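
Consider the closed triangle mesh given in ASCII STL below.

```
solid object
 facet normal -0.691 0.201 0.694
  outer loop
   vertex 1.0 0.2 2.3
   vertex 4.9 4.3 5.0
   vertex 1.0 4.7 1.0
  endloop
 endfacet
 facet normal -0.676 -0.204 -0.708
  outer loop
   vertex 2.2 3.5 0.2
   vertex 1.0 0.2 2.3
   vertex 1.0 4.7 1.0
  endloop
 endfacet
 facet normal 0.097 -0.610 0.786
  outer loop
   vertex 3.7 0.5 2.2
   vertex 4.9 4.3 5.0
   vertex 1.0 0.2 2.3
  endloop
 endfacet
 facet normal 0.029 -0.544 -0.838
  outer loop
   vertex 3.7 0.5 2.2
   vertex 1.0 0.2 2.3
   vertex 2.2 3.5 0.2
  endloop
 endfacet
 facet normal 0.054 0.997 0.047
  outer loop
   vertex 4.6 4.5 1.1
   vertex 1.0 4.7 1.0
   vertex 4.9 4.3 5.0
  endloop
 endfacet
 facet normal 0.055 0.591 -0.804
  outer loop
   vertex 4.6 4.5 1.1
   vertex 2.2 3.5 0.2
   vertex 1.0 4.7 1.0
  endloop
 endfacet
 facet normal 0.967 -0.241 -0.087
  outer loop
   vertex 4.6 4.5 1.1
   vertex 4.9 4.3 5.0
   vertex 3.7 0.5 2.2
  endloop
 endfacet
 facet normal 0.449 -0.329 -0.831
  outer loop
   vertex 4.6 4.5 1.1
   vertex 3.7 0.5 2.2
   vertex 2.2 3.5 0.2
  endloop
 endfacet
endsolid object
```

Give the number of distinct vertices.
6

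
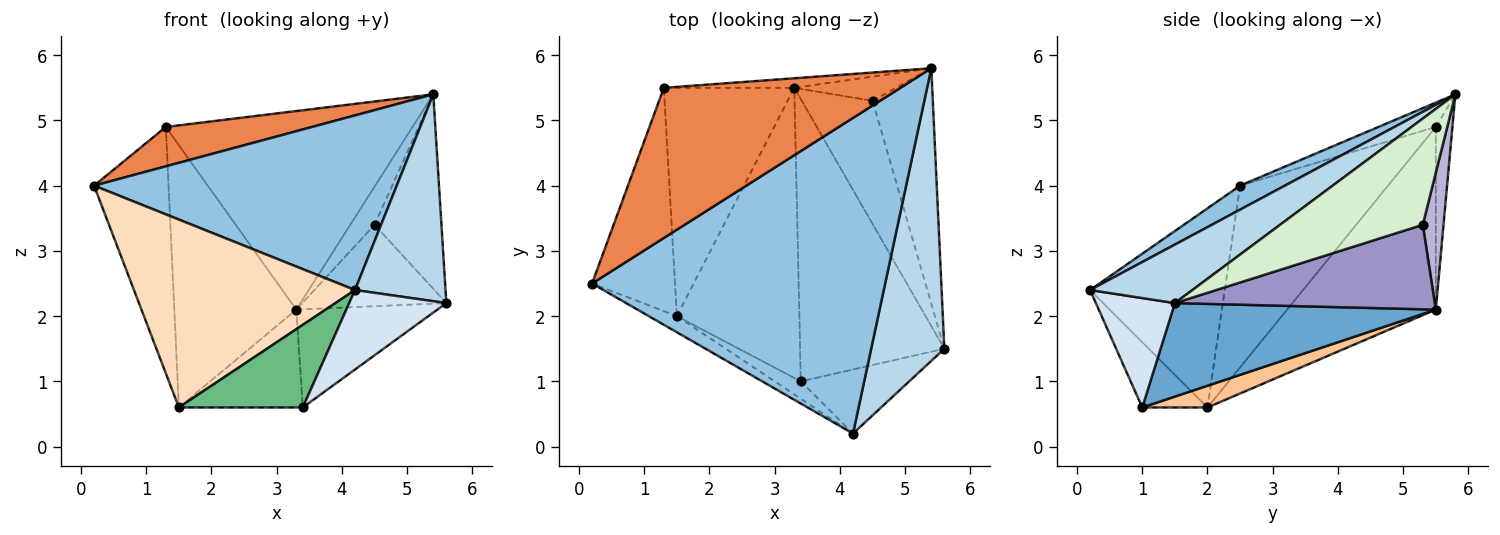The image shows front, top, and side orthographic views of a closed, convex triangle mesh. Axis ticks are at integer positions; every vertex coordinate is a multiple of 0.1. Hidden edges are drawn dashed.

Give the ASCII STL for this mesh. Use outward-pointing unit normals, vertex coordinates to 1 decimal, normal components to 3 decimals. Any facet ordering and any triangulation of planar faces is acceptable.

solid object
 facet normal 0.522 0.280 -0.806
  outer loop
   vertex 3.3 5.5 2.1
   vertex 5.6 1.5 2.2
   vertex 3.4 1.0 0.6
  endloop
 endfacet
 facet normal 0.071 -0.483 0.873
  outer loop
   vertex 4.2 0.2 2.4
   vertex 5.4 5.8 5.4
   vertex 0.2 2.5 4.0
  endloop
 endfacet
 facet normal 0.547 -0.483 0.684
  outer loop
   vertex 4.2 0.2 2.4
   vertex 5.6 1.5 2.2
   vertex 5.4 5.8 5.4
  endloop
 endfacet
 facet normal 0.535 -0.658 -0.530
  outer loop
   vertex 4.2 0.2 2.4
   vertex 3.4 1.0 0.6
   vertex 5.6 1.5 2.2
  endloop
 endfacet
 facet normal -0.099 -0.252 0.963
  outer loop
   vertex 1.3 5.5 4.9
   vertex 0.2 2.5 4.0
   vertex 5.4 5.8 5.4
  endloop
 endfacet
 facet normal -0.067 0.997 -0.048
  outer loop
   vertex 1.3 5.5 4.9
   vertex 5.4 5.8 5.4
   vertex 3.3 5.5 2.1
  endloop
 endfacet
 facet normal 0.166 0.315 -0.934
  outer loop
   vertex 1.5 2.0 0.6
   vertex 3.3 5.5 2.1
   vertex 3.4 1.0 0.6
  endloop
 endfacet
 facet normal -0.519 -0.852 -0.073
  outer loop
   vertex 1.5 2.0 0.6
   vertex 4.2 0.2 2.4
   vertex 0.2 2.5 4.0
  endloop
 endfacet
 facet normal -0.458 -0.870 -0.183
  outer loop
   vertex 1.5 2.0 0.6
   vertex 3.4 1.0 0.6
   vertex 4.2 0.2 2.4
  endloop
 endfacet
 facet normal -0.827 0.417 -0.377
  outer loop
   vertex 1.5 2.0 0.6
   vertex 0.2 2.5 4.0
   vertex 1.3 5.5 4.9
  endloop
 endfacet
 facet normal -0.677 0.555 -0.483
  outer loop
   vertex 1.5 2.0 0.6
   vertex 1.3 5.5 4.9
   vertex 3.3 5.5 2.1
  endloop
 endfacet
 facet normal 0.806 0.377 -0.457
  outer loop
   vertex 4.5 5.3 3.4
   vertex 5.4 5.8 5.4
   vertex 5.6 1.5 2.2
  endloop
 endfacet
 facet normal 0.706 0.391 -0.591
  outer loop
   vertex 4.5 5.3 3.4
   vertex 5.6 1.5 2.2
   vertex 3.3 5.5 2.1
  endloop
 endfacet
 facet normal 0.585 0.685 -0.434
  outer loop
   vertex 4.5 5.3 3.4
   vertex 3.3 5.5 2.1
   vertex 5.4 5.8 5.4
  endloop
 endfacet
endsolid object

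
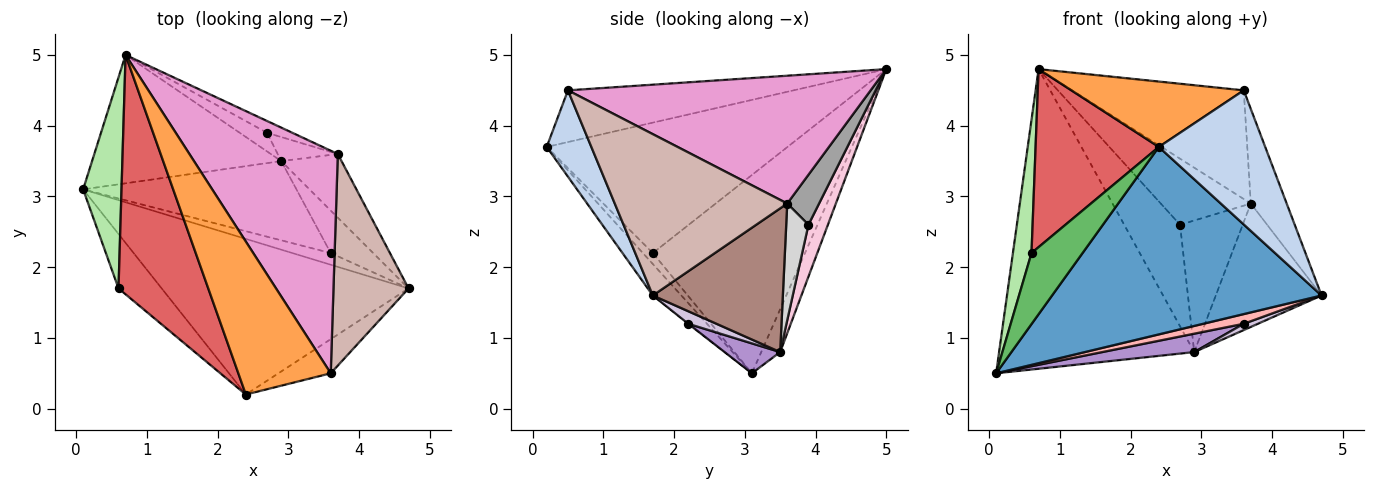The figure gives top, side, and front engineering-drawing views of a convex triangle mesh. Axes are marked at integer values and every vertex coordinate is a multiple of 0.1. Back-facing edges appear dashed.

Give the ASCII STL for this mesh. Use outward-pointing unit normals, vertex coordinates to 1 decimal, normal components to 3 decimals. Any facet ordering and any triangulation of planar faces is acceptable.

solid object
 facet normal -0.081 -0.767 -0.637
  outer loop
   vertex 2.4 0.2 3.7
   vertex 0.1 3.1 0.5
   vertex 4.7 1.7 1.6
  endloop
 endfacet
 facet normal 0.377 -0.898 -0.229
  outer loop
   vertex 3.6 0.5 4.5
   vertex 2.4 0.2 3.7
   vertex 4.7 1.7 1.6
  endloop
 endfacet
 facet normal -0.458 -0.349 0.818
  outer loop
   vertex 3.6 0.5 4.5
   vertex 0.7 5.0 4.8
   vertex 2.4 0.2 3.7
  endloop
 endfacet
 facet normal -0.089 0.916 -0.392
  outer loop
   vertex 2.9 3.5 0.8
   vertex 0.1 3.1 0.5
   vertex 0.7 5.0 4.8
  endloop
 endfacet
 facet normal -0.153 -0.784 -0.601
  outer loop
   vertex 0.6 1.7 2.2
   vertex 0.1 3.1 0.5
   vertex 2.4 0.2 3.7
  endloop
 endfacet
 facet normal -0.975 -0.119 0.189
  outer loop
   vertex 0.6 1.7 2.2
   vertex 0.7 5.0 4.8
   vertex 0.1 3.1 0.5
  endloop
 endfacet
 facet normal -0.759 -0.389 0.522
  outer loop
   vertex 0.6 1.7 2.2
   vertex 2.4 0.2 3.7
   vertex 0.7 5.0 4.8
  endloop
 endfacet
 facet normal -0.010 -0.638 -0.770
  outer loop
   vertex 3.6 2.2 1.2
   vertex 4.7 1.7 1.6
   vertex 0.1 3.1 0.5
  endloop
 endfacet
 facet normal 0.135 -0.224 -0.965
  outer loop
   vertex 3.6 2.2 1.2
   vertex 0.1 3.1 0.5
   vertex 2.9 3.5 0.8
  endloop
 endfacet
 facet normal 0.281 -0.141 -0.949
  outer loop
   vertex 3.6 2.2 1.2
   vertex 2.9 3.5 0.8
   vertex 4.7 1.7 1.6
  endloop
 endfacet
 facet normal 0.738 0.600 -0.310
  outer loop
   vertex 3.7 3.6 2.9
   vertex 4.7 1.7 1.6
   vertex 2.9 3.5 0.8
  endloop
 endfacet
 facet normal 0.891 0.185 0.415
  outer loop
   vertex 3.7 3.6 2.9
   vertex 3.6 0.5 4.5
   vertex 4.7 1.7 1.6
  endloop
 endfacet
 facet normal 0.612 0.347 0.711
  outer loop
   vertex 3.7 3.6 2.9
   vertex 0.7 5.0 4.8
   vertex 3.6 0.5 4.5
  endloop
 endfacet
 facet normal 0.324 0.931 -0.171
  outer loop
   vertex 2.7 3.9 2.6
   vertex 2.9 3.5 0.8
   vertex 0.7 5.0 4.8
  endloop
 endfacet
 facet normal 0.329 0.930 -0.166
  outer loop
   vertex 2.7 3.9 2.6
   vertex 0.7 5.0 4.8
   vertex 3.7 3.6 2.9
  endloop
 endfacet
 facet normal 0.330 0.929 -0.170
  outer loop
   vertex 2.7 3.9 2.6
   vertex 3.7 3.6 2.9
   vertex 2.9 3.5 0.8
  endloop
 endfacet
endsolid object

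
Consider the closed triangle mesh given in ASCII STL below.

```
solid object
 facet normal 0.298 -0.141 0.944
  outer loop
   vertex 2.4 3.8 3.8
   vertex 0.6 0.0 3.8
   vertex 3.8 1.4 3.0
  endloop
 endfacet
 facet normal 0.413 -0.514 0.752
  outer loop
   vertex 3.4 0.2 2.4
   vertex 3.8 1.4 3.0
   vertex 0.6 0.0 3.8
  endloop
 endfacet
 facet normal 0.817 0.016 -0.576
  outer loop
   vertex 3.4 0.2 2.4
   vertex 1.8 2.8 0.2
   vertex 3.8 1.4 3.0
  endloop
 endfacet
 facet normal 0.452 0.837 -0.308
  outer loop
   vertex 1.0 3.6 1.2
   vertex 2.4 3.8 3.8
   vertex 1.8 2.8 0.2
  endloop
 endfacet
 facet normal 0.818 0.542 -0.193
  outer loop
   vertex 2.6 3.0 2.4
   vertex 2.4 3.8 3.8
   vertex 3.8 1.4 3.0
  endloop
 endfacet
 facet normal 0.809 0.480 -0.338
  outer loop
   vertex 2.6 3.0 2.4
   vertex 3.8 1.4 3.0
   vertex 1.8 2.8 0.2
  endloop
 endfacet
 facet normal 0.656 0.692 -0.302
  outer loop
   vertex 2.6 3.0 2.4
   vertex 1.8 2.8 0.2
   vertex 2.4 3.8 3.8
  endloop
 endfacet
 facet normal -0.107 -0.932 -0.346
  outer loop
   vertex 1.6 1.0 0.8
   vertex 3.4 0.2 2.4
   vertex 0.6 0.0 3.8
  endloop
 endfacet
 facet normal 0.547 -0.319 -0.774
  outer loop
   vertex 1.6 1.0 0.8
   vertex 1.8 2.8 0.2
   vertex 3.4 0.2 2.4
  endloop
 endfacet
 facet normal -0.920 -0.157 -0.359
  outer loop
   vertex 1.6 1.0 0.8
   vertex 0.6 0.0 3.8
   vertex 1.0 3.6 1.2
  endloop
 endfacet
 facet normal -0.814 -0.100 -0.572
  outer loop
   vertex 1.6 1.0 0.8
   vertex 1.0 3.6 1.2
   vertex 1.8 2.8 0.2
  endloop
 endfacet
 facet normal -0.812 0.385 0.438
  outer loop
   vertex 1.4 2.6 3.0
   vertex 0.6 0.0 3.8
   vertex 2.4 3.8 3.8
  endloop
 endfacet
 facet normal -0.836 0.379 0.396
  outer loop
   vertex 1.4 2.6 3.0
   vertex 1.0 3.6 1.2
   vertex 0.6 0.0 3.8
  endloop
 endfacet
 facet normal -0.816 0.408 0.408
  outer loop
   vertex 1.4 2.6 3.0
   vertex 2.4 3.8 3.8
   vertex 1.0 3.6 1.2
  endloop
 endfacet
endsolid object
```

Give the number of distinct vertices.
9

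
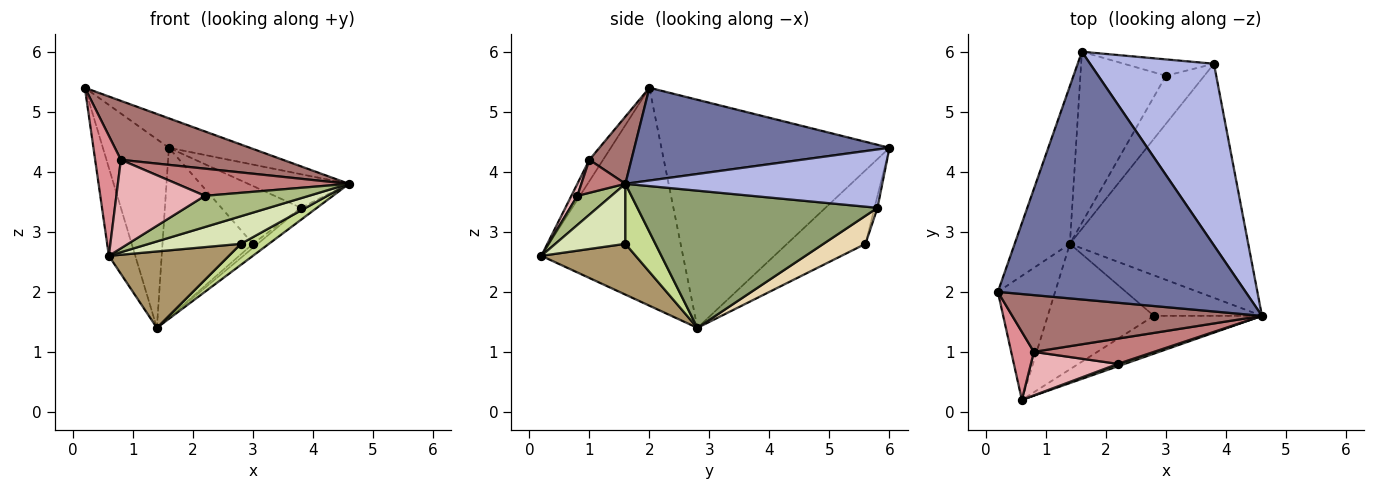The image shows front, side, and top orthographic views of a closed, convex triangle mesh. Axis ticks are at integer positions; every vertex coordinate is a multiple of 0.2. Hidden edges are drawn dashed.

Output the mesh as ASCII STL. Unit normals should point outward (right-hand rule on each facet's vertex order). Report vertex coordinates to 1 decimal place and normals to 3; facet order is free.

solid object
 facet normal 0.349 0.111 0.931
  outer loop
   vertex 1.6 6.0 4.4
   vertex 0.2 2.0 5.4
   vertex 4.6 1.6 3.8
  endloop
 endfacet
 facet normal -0.936 0.271 -0.227
  outer loop
   vertex 1.4 2.8 1.4
   vertex 0.2 2.0 5.4
   vertex 1.6 6.0 4.4
  endloop
 endfacet
 facet normal -0.952 0.177 -0.250
  outer loop
   vertex 0.6 0.2 2.6
   vertex 0.2 2.0 5.4
   vertex 1.4 2.8 1.4
  endloop
 endfacet
 facet normal 0.421 0.165 0.892
  outer loop
   vertex 3.8 5.8 3.4
   vertex 1.6 6.0 4.4
   vertex 4.6 1.6 3.8
  endloop
 endfacet
 facet normal 0.609 0.041 -0.792
  outer loop
   vertex 3.8 5.8 3.4
   vertex 4.6 1.6 3.8
   vertex 1.4 2.8 1.4
  endloop
 endfacet
 facet normal 0.310 -0.948 0.073
  outer loop
   vertex 2.2 0.8 3.6
   vertex 0.6 0.2 2.6
   vertex 4.6 1.6 3.8
  endloop
 endfacet
 facet normal 0.442 -0.413 -0.796
  outer loop
   vertex 2.8 1.6 2.8
   vertex 1.4 2.8 1.4
   vertex 4.6 1.6 3.8
  endloop
 endfacet
 facet normal 0.409 -0.538 -0.737
  outer loop
   vertex 2.8 1.6 2.8
   vertex 4.6 1.6 3.8
   vertex 0.6 0.2 2.6
  endloop
 endfacet
 facet normal 0.378 -0.481 -0.791
  outer loop
   vertex 2.8 1.6 2.8
   vertex 0.6 0.2 2.6
   vertex 1.4 2.8 1.4
  endloop
 endfacet
 facet normal -0.521 0.601 -0.606
  outer loop
   vertex 3.0 5.6 2.8
   vertex 1.4 2.8 1.4
   vertex 1.6 6.0 4.4
  endloop
 endfacet
 facet normal -0.036 0.962 -0.272
  outer loop
   vertex 3.0 5.6 2.8
   vertex 1.6 6.0 4.4
   vertex 3.8 5.8 3.4
  endloop
 endfacet
 facet normal 0.588 0.067 -0.806
  outer loop
   vertex 3.0 5.6 2.8
   vertex 3.8 5.8 3.4
   vertex 1.4 2.8 1.4
  endloop
 endfacet
 facet normal 0.184 -0.708 0.682
  outer loop
   vertex 0.8 1.0 4.2
   vertex 4.6 1.6 3.8
   vertex 0.2 2.0 5.4
  endloop
 endfacet
 facet normal 0.184 -0.720 0.669
  outer loop
   vertex 0.8 1.0 4.2
   vertex 2.2 0.8 3.6
   vertex 4.6 1.6 3.8
  endloop
 endfacet
 facet normal -0.421 -0.789 0.447
  outer loop
   vertex 0.8 1.0 4.2
   vertex 0.2 2.0 5.4
   vertex 0.6 0.2 2.6
  endloop
 endfacet
 facet normal 0.061 -0.896 0.440
  outer loop
   vertex 0.8 1.0 4.2
   vertex 0.6 0.2 2.6
   vertex 2.2 0.8 3.6
  endloop
 endfacet
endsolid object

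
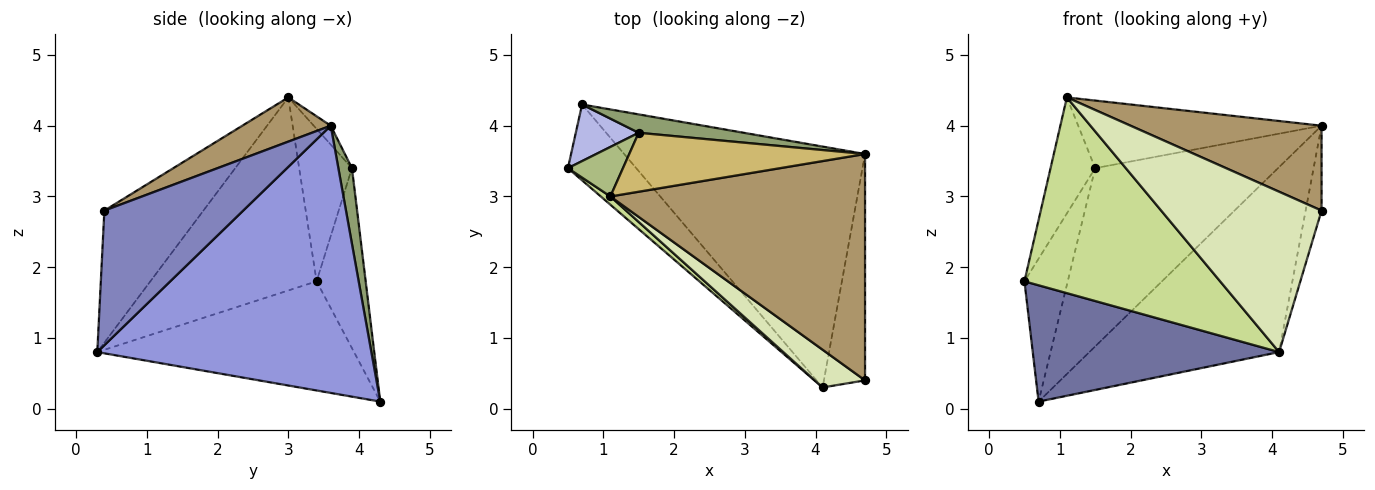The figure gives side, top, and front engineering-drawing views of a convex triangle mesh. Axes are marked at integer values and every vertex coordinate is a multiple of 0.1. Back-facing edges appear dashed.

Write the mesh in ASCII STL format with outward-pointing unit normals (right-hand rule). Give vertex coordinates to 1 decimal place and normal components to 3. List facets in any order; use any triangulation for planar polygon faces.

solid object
 facet normal -0.658 -0.631 -0.411
  outer loop
   vertex 4.1 0.3 0.8
   vertex 0.5 3.4 1.8
   vertex 0.7 4.3 0.1
  endloop
 endfacet
 facet normal 0.951 0.109 -0.291
  outer loop
   vertex 4.7 3.6 4.0
   vertex 4.7 0.4 2.8
   vertex 4.1 0.3 0.8
  endloop
 endfacet
 facet normal 0.661 0.457 -0.595
  outer loop
   vertex 4.7 3.6 4.0
   vertex 4.1 0.3 0.8
   vertex 0.7 4.3 0.1
  endloop
 endfacet
 facet normal -0.725 0.640 0.253
  outer loop
   vertex 1.5 3.9 3.4
   vertex 0.7 4.3 0.1
   vertex 0.5 3.4 1.8
  endloop
 endfacet
 facet normal 0.074 0.992 0.102
  outer loop
   vertex 1.5 3.9 3.4
   vertex 4.7 3.6 4.0
   vertex 0.7 4.3 0.1
  endloop
 endfacet
 facet normal -0.736 0.622 0.266
  outer loop
   vertex 1.1 3.0 4.4
   vertex 1.5 3.9 3.4
   vertex 0.5 3.4 1.8
  endloop
 endfacet
 facet normal -0.647 -0.762 0.032
  outer loop
   vertex 1.1 3.0 4.4
   vertex 0.5 3.4 1.8
   vertex 4.1 0.3 0.8
  endloop
 endfacet
 facet normal -0.515 -0.834 0.196
  outer loop
   vertex 1.1 3.0 4.4
   vertex 4.1 0.3 0.8
   vertex 4.7 0.4 2.8
  endloop
 endfacet
 facet normal 0.160 -0.347 0.924
  outer loop
   vertex 1.1 3.0 4.4
   vertex 4.7 0.4 2.8
   vertex 4.7 3.6 4.0
  endloop
 endfacet
 facet normal -0.053 0.753 0.656
  outer loop
   vertex 1.1 3.0 4.4
   vertex 4.7 3.6 4.0
   vertex 1.5 3.9 3.4
  endloop
 endfacet
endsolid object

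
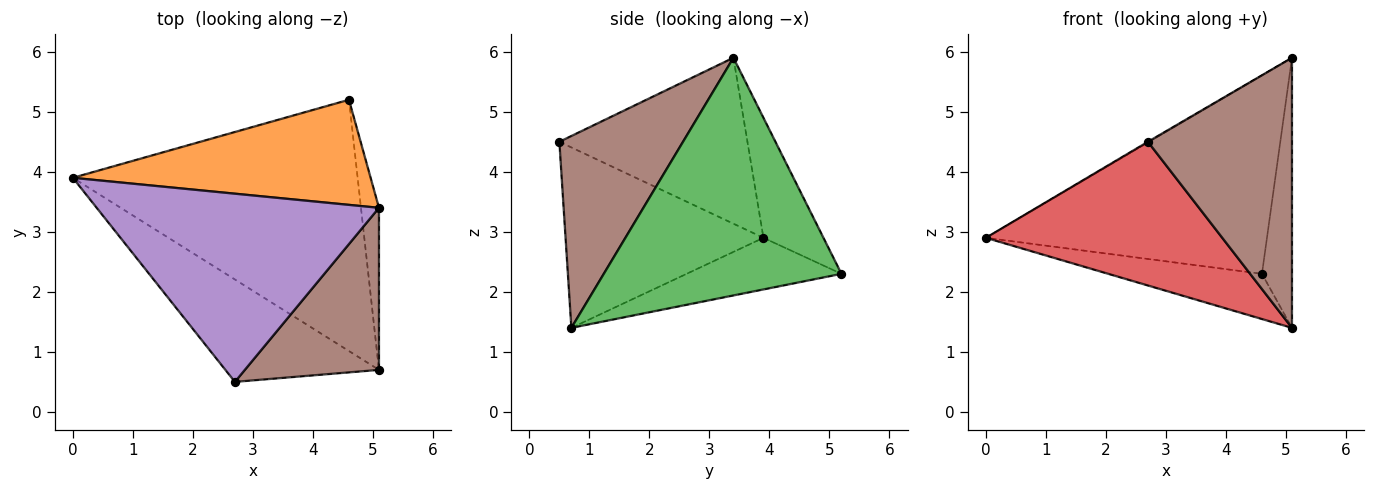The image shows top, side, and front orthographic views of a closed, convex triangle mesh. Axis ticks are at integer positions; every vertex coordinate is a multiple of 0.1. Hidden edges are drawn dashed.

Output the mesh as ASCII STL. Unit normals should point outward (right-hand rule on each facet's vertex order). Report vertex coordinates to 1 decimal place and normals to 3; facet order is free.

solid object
 facet normal -0.176 0.174 -0.969
  outer loop
   vertex 4.6 5.2 2.3
   vertex 5.1 0.7 1.4
   vertex 0.0 3.9 2.9
  endloop
 endfacet
 facet normal -0.185 0.868 0.460
  outer loop
   vertex 5.1 3.4 5.9
   vertex 4.6 5.2 2.3
   vertex 0.0 3.9 2.9
  endloop
 endfacet
 facet normal 0.989 0.125 -0.075
  outer loop
   vertex 5.1 3.4 5.9
   vertex 5.1 0.7 1.4
   vertex 4.6 5.2 2.3
  endloop
 endfacet
 facet normal -0.563 -0.673 -0.479
  outer loop
   vertex 2.7 0.5 4.5
   vertex 0.0 3.9 2.9
   vertex 5.1 0.7 1.4
  endloop
 endfacet
 facet normal -0.507 0.003 0.862
  outer loop
   vertex 2.7 0.5 4.5
   vertex 5.1 3.4 5.9
   vertex 0.0 3.9 2.9
  endloop
 endfacet
 facet normal 0.593 -0.691 0.414
  outer loop
   vertex 2.7 0.5 4.5
   vertex 5.1 0.7 1.4
   vertex 5.1 3.4 5.9
  endloop
 endfacet
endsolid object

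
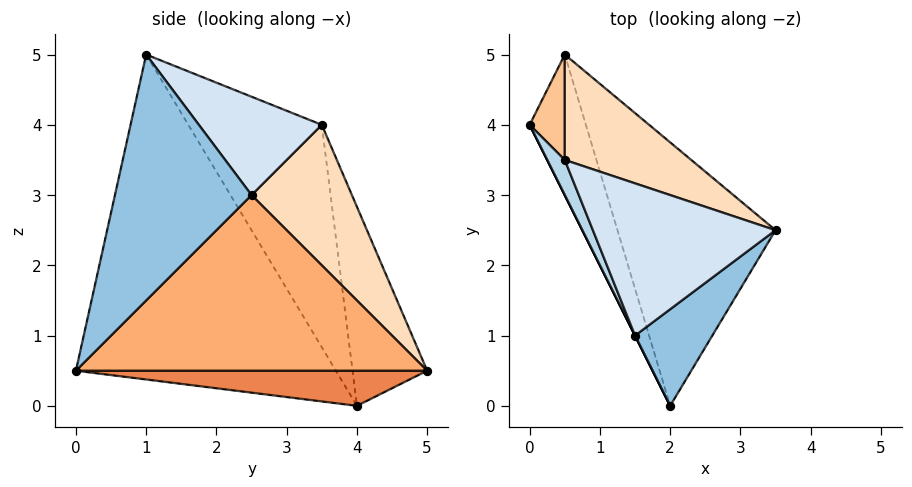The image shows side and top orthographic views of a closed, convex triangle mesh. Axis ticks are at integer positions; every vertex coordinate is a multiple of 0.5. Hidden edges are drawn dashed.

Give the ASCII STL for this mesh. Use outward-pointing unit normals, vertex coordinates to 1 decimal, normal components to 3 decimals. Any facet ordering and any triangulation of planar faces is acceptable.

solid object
 facet normal -0.894 -0.447 0.000
  outer loop
   vertex 1.5 1.0 5.0
   vertex 0.0 4.0 0.0
   vertex 2.0 0.0 0.5
  endloop
 endfacet
 facet normal 0.719 -0.657 0.226
  outer loop
   vertex 1.5 1.0 5.0
   vertex 2.0 0.0 0.5
   vertex 3.5 2.5 3.0
  endloop
 endfacet
 facet normal -0.936 -0.345 0.074
  outer loop
   vertex 0.5 3.5 4.0
   vertex 0.0 4.0 0.0
   vertex 1.5 1.0 5.0
  endloop
 endfacet
 facet normal 0.417 0.476 0.774
  outer loop
   vertex 0.5 3.5 4.0
   vertex 1.5 1.0 5.0
   vertex 3.5 2.5 3.0
  endloop
 endfacet
 facet normal 0.523 0.157 -0.837
  outer loop
   vertex 0.5 5.0 0.5
   vertex 2.0 0.0 0.5
   vertex 0.0 4.0 0.0
  endloop
 endfacet
 facet normal 0.725 0.218 -0.653
  outer loop
   vertex 0.5 5.0 0.5
   vertex 3.5 2.5 3.0
   vertex 2.0 0.0 0.5
  endloop
 endfacet
 facet normal -0.913 0.376 0.161
  outer loop
   vertex 0.5 5.0 0.5
   vertex 0.0 4.0 0.0
   vertex 0.5 3.5 4.0
  endloop
 endfacet
 facet normal 0.401 0.842 0.361
  outer loop
   vertex 0.5 5.0 0.5
   vertex 0.5 3.5 4.0
   vertex 3.5 2.5 3.0
  endloop
 endfacet
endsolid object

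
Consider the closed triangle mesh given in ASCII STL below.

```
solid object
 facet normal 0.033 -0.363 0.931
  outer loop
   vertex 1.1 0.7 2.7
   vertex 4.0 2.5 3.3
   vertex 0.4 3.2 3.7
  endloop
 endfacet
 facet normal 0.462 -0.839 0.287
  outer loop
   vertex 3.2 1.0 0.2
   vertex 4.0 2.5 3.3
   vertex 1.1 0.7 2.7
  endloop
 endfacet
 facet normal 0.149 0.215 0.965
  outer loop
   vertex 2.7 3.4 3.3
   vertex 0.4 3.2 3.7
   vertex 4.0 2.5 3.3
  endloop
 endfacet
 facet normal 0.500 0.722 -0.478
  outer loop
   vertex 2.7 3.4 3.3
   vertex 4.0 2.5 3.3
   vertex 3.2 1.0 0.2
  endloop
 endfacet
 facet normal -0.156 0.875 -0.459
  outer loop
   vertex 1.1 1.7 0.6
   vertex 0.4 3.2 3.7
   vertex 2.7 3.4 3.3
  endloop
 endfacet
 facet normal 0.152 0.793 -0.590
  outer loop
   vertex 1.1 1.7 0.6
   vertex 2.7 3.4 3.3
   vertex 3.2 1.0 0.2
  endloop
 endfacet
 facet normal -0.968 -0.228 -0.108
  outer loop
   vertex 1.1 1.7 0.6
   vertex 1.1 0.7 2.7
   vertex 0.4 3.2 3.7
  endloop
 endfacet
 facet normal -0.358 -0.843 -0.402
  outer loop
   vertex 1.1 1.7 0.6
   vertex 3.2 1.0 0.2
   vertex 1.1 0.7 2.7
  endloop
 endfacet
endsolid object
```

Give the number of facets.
8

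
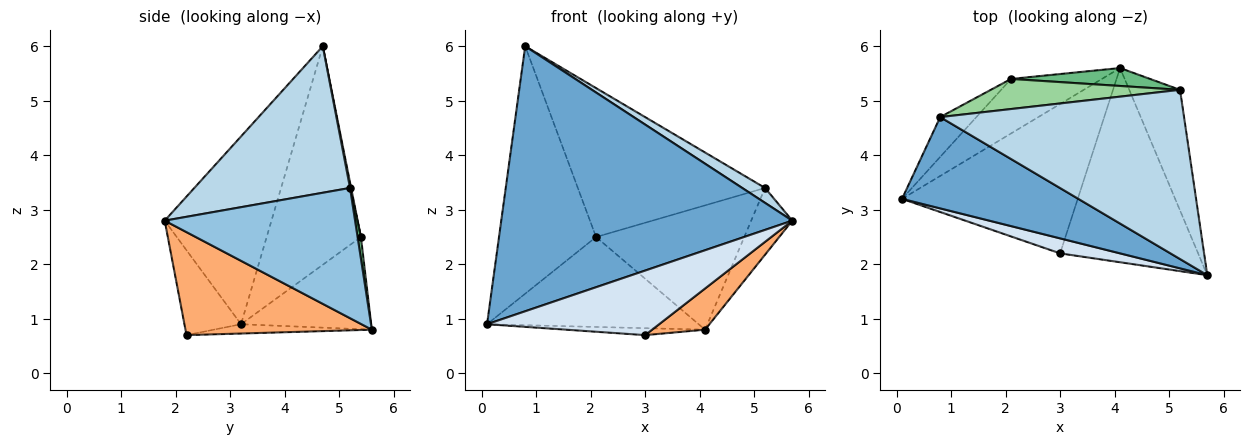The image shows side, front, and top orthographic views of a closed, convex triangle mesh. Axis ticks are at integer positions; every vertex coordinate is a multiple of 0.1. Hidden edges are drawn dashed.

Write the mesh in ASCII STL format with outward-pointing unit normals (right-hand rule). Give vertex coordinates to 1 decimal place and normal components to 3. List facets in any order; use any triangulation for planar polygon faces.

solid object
 facet normal -0.328 -0.893 0.308
  outer loop
   vertex 0.8 4.7 6.0
   vertex 0.1 3.2 0.9
   vertex 5.7 1.8 2.8
  endloop
 endfacet
 facet normal 0.913 0.197 -0.356
  outer loop
   vertex 5.2 5.2 3.4
   vertex 5.7 1.8 2.8
   vertex 4.1 5.6 0.8
  endloop
 endfacet
 facet normal 0.514 -0.075 0.855
  outer loop
   vertex 5.2 5.2 3.4
   vertex 0.8 4.7 6.0
   vertex 5.7 1.8 2.8
  endloop
 endfacet
 facet normal -0.305 -0.928 0.215
  outer loop
   vertex 3.0 2.2 0.7
   vertex 5.7 1.8 2.8
   vertex 0.1 3.2 0.9
  endloop
 endfacet
 facet normal -0.053 0.046 -0.998
  outer loop
   vertex 3.0 2.2 0.7
   vertex 0.1 3.2 0.9
   vertex 4.1 5.6 0.8
  endloop
 endfacet
 facet normal 0.590 -0.168 -0.790
  outer loop
   vertex 3.0 2.2 0.7
   vertex 4.1 5.6 0.8
   vertex 5.7 1.8 2.8
  endloop
 endfacet
 facet normal -0.466 0.757 -0.459
  outer loop
   vertex 2.1 5.4 2.5
   vertex 4.1 5.6 0.8
   vertex 0.1 3.2 0.9
  endloop
 endfacet
 facet normal -0.692 0.713 -0.115
  outer loop
   vertex 2.1 5.4 2.5
   vertex 0.1 3.2 0.9
   vertex 0.8 4.7 6.0
  endloop
 endfacet
 facet normal 0.022 0.990 0.143
  outer loop
   vertex 2.1 5.4 2.5
   vertex 5.2 5.2 3.4
   vertex 4.1 5.6 0.8
  endloop
 endfacet
 facet normal 0.006 0.980 0.198
  outer loop
   vertex 2.1 5.4 2.5
   vertex 0.8 4.7 6.0
   vertex 5.2 5.2 3.4
  endloop
 endfacet
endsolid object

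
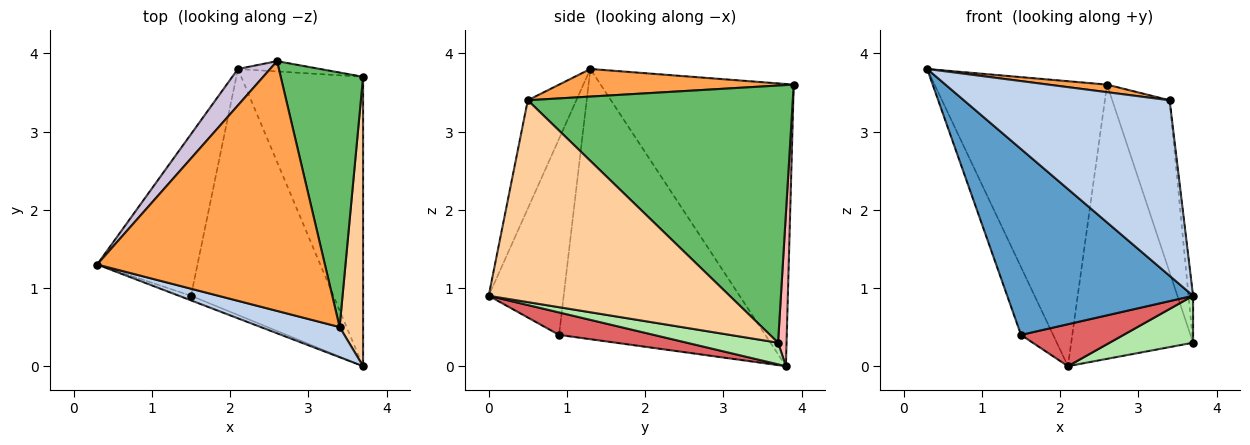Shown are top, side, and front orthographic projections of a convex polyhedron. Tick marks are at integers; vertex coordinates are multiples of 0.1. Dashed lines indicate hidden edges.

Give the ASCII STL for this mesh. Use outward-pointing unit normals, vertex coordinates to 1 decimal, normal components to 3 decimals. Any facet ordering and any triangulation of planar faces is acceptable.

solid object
 facet normal -0.374 -0.927 -0.023
  outer loop
   vertex 1.5 0.9 0.4
   vertex 3.7 0.0 0.9
   vertex 0.3 1.3 3.8
  endloop
 endfacet
 facet normal -0.226 -0.960 0.165
  outer loop
   vertex 3.4 0.5 3.4
   vertex 0.3 1.3 3.8
   vertex 3.7 0.0 0.9
  endloop
 endfacet
 facet normal 0.120 -0.030 0.992
  outer loop
   vertex 3.4 0.5 3.4
   vertex 2.6 3.9 3.6
   vertex 0.3 1.3 3.8
  endloop
 endfacet
 facet normal 0.993 0.019 0.115
  outer loop
   vertex 3.4 0.5 3.4
   vertex 3.7 0.0 0.9
   vertex 3.7 3.7 0.3
  endloop
 endfacet
 facet normal 0.933 0.202 0.299
  outer loop
   vertex 3.4 0.5 3.4
   vertex 3.7 3.7 0.3
   vertex 2.6 3.9 3.6
  endloop
 endfacet
 facet normal 0.172 -0.158 -0.972
  outer loop
   vertex 2.1 3.8 0.0
   vertex 3.7 3.7 0.3
   vertex 3.7 0.0 0.9
  endloop
 endfacet
 facet normal 0.153 -0.166 -0.974
  outer loop
   vertex 2.1 3.8 0.0
   vertex 3.7 0.0 0.9
   vertex 1.5 0.9 0.4
  endloop
 endfacet
 facet normal 0.069 0.997 -0.037
  outer loop
   vertex 2.1 3.8 0.0
   vertex 2.6 3.9 3.6
   vertex 3.7 3.7 0.3
  endloop
 endfacet
 facet normal -0.928 0.144 -0.344
  outer loop
   vertex 2.1 3.8 0.0
   vertex 1.5 0.9 0.4
   vertex 0.3 1.3 3.8
  endloop
 endfacet
 facet normal -0.743 0.664 0.085
  outer loop
   vertex 2.1 3.8 0.0
   vertex 0.3 1.3 3.8
   vertex 2.6 3.9 3.6
  endloop
 endfacet
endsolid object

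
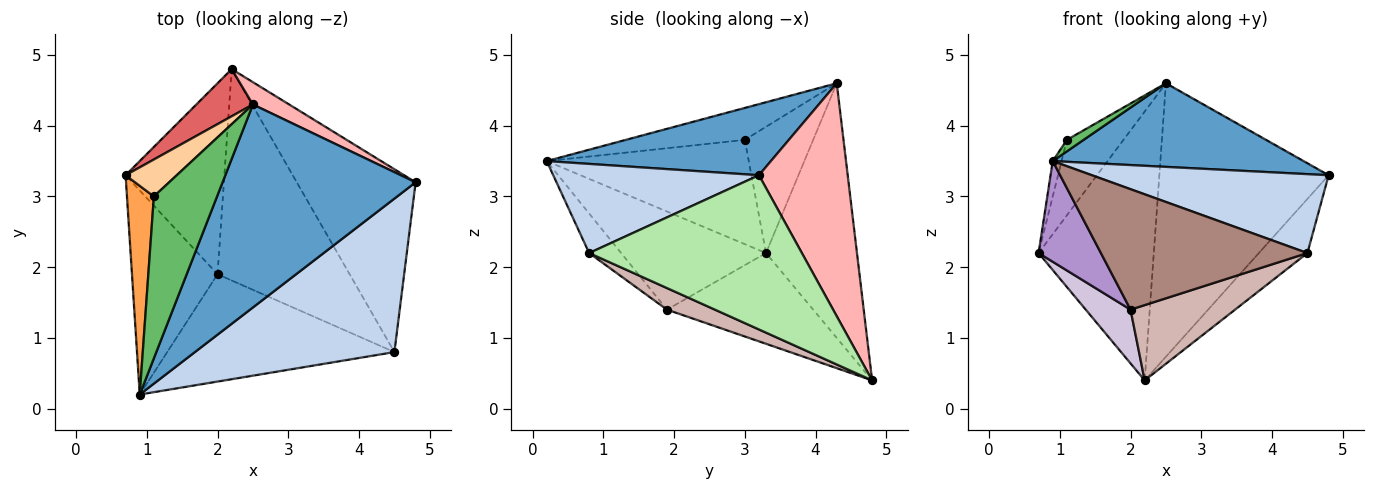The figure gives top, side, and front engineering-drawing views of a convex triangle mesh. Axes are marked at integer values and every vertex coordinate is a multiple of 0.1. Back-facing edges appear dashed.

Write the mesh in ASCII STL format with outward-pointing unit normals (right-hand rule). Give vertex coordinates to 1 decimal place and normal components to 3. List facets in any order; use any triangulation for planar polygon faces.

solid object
 facet normal 0.322 -0.361 0.875
  outer loop
   vertex 2.5 4.3 4.6
   vertex 0.9 0.2 3.5
   vertex 4.8 3.2 3.3
  endloop
 endfacet
 facet normal 0.369 -0.425 0.826
  outer loop
   vertex 4.5 0.8 2.2
   vertex 4.8 3.2 3.3
   vertex 0.9 0.2 3.5
  endloop
 endfacet
 facet normal -0.967 0.042 0.250
  outer loop
   vertex 1.1 3.0 3.8
   vertex 0.7 3.3 2.2
   vertex 0.9 0.2 3.5
  endloop
 endfacet
 facet normal -0.735 0.609 0.298
  outer loop
   vertex 1.1 3.0 3.8
   vertex 2.5 4.3 4.6
   vertex 0.7 3.3 2.2
  endloop
 endfacet
 facet normal -0.450 -0.063 0.891
  outer loop
   vertex 1.1 3.0 3.8
   vertex 0.9 0.2 3.5
   vertex 2.5 4.3 4.6
  endloop
 endfacet
 facet normal 0.779 0.178 -0.601
  outer loop
   vertex 2.2 4.8 0.4
   vertex 4.8 3.2 3.3
   vertex 4.5 0.8 2.2
  endloop
 endfacet
 facet normal -0.614 0.778 0.136
  outer loop
   vertex 2.2 4.8 0.4
   vertex 0.7 3.3 2.2
   vertex 2.5 4.3 4.6
  endloop
 endfacet
 facet normal 0.463 0.883 0.072
  outer loop
   vertex 2.2 4.8 0.4
   vertex 2.5 4.3 4.6
   vertex 4.8 3.2 3.3
  endloop
 endfacet
 facet normal -0.717 -0.308 -0.625
  outer loop
   vertex 2.0 1.9 1.4
   vertex 0.9 0.2 3.5
   vertex 0.7 3.3 2.2
  endloop
 endfacet
 facet normal -0.662 -0.203 -0.721
  outer loop
   vertex 2.0 1.9 1.4
   vertex 0.7 3.3 2.2
   vertex 2.2 4.8 0.4
  endloop
 endfacet
 facet normal -0.115 -0.742 -0.661
  outer loop
   vertex 2.0 1.9 1.4
   vertex 4.5 0.8 2.2
   vertex 0.9 0.2 3.5
  endloop
 endfacet
 facet normal 0.152 -0.332 -0.931
  outer loop
   vertex 2.0 1.9 1.4
   vertex 2.2 4.8 0.4
   vertex 4.5 0.8 2.2
  endloop
 endfacet
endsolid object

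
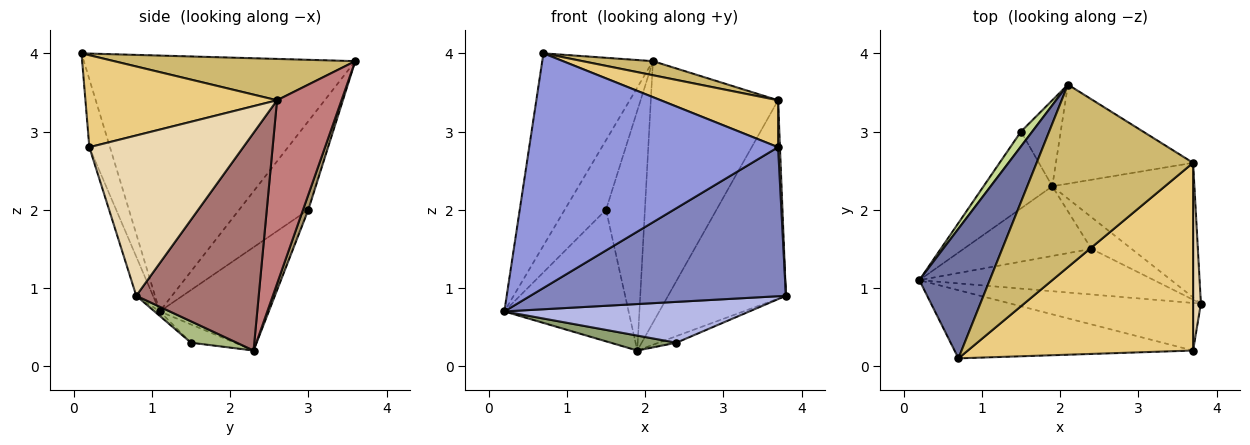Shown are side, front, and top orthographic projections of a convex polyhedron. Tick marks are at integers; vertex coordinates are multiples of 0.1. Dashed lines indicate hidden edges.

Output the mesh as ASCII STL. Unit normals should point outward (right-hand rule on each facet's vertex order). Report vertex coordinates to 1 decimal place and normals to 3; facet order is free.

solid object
 facet normal -0.897 0.366 0.247
  outer loop
   vertex 0.7 0.1 4.0
   vertex 2.1 3.6 3.9
   vertex 0.2 1.1 0.7
  endloop
 endfacet
 facet normal -0.062 -0.951 -0.304
  outer loop
   vertex 3.7 0.2 2.8
   vertex 0.2 1.1 0.7
   vertex 3.8 0.8 0.9
  endloop
 endfacet
 facet normal -0.079 -0.957 -0.278
  outer loop
   vertex 3.7 0.2 2.8
   vertex 0.7 0.1 4.0
   vertex 0.2 1.1 0.7
  endloop
 endfacet
 facet normal -0.014 -0.667 -0.745
  outer loop
   vertex 2.4 1.5 0.3
   vertex 3.8 0.8 0.9
   vertex 0.2 1.1 0.7
  endloop
 endfacet
 facet normal -0.138 -0.208 -0.968
  outer loop
   vertex 2.4 1.5 0.3
   vertex 0.2 1.1 0.7
   vertex 1.9 2.3 0.2
  endloop
 endfacet
 facet normal 0.462 0.180 -0.868
  outer loop
   vertex 2.4 1.5 0.3
   vertex 1.9 2.3 0.2
   vertex 3.8 0.8 0.9
  endloop
 endfacet
 facet normal -0.853 0.510 0.109
  outer loop
   vertex 1.5 3.0 2.0
   vertex 0.2 1.1 0.7
   vertex 2.1 3.6 3.9
  endloop
 endfacet
 facet normal -0.604 0.688 -0.402
  outer loop
   vertex 1.5 3.0 2.0
   vertex 1.9 2.3 0.2
   vertex 0.2 1.1 0.7
  endloop
 endfacet
 facet normal 0.127 0.934 -0.335
  outer loop
   vertex 1.5 3.0 2.0
   vertex 2.1 3.6 3.9
   vertex 1.9 2.3 0.2
  endloop
 endfacet
 facet normal 0.255 -0.074 0.964
  outer loop
   vertex 3.7 2.6 3.4
   vertex 2.1 3.6 3.9
   vertex 0.7 0.1 4.0
  endloop
 endfacet
 facet normal 0.368 -0.225 0.902
  outer loop
   vertex 3.7 2.6 3.4
   vertex 0.7 0.1 4.0
   vertex 3.7 0.2 2.8
  endloop
 endfacet
 facet normal 0.999 -0.012 0.049
  outer loop
   vertex 3.7 2.6 3.4
   vertex 3.7 0.2 2.8
   vertex 3.8 0.8 0.9
  endloop
 endfacet
 facet normal 0.652 0.627 -0.426
  outer loop
   vertex 3.7 2.6 3.4
   vertex 3.8 0.8 0.9
   vertex 1.9 2.3 0.2
  endloop
 endfacet
 facet normal 0.428 0.845 -0.320
  outer loop
   vertex 3.7 2.6 3.4
   vertex 1.9 2.3 0.2
   vertex 2.1 3.6 3.9
  endloop
 endfacet
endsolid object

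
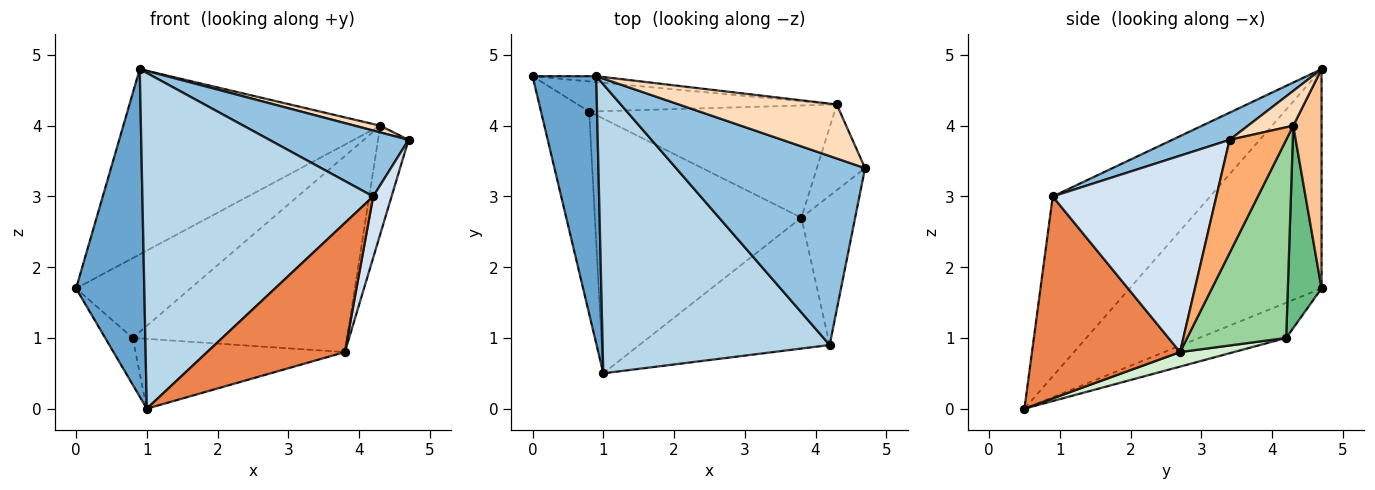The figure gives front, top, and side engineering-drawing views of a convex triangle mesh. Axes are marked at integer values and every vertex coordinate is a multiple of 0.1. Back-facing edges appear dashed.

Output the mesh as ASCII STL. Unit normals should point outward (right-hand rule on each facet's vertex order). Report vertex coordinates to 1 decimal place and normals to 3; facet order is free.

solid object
 facet normal -0.909 -0.323 0.264
  outer loop
   vertex 0.9 4.7 4.8
   vertex 0.0 4.7 1.7
   vertex 1.0 0.5 0.0
  endloop
 endfacet
 facet normal 0.135 -0.326 0.936
  outer loop
   vertex 4.2 0.9 3.0
   vertex 4.7 3.4 3.8
   vertex 0.9 4.7 4.8
  endloop
 endfacet
 facet normal -0.459 -0.673 0.580
  outer loop
   vertex 4.2 0.9 3.0
   vertex 0.9 4.7 4.8
   vertex 1.0 0.5 0.0
  endloop
 endfacet
 facet normal 0.959 -0.108 -0.263
  outer loop
   vertex 4.2 0.9 3.0
   vertex 3.8 2.7 0.8
   vertex 4.7 3.4 3.8
  endloop
 endfacet
 facet normal 0.603 -0.560 -0.568
  outer loop
   vertex 4.2 0.9 3.0
   vertex 1.0 0.5 0.0
   vertex 3.8 2.7 0.8
  endloop
 endfacet
 facet normal 0.824 0.444 -0.351
  outer loop
   vertex 4.3 4.3 4.0
   vertex 4.7 3.4 3.8
   vertex 3.8 2.7 0.8
  endloop
 endfacet
 facet normal 0.109 0.993 -0.032
  outer loop
   vertex 4.3 4.3 4.0
   vertex 0.0 4.7 1.7
   vertex 0.9 4.7 4.8
  endloop
 endfacet
 facet normal 0.214 -0.120 0.969
  outer loop
   vertex 4.3 4.3 4.0
   vertex 0.9 4.7 4.8
   vertex 4.7 3.4 3.8
  endloop
 endfacet
 facet normal 0.266 0.902 -0.340
  outer loop
   vertex 0.8 4.2 1.0
   vertex 0.0 4.7 1.7
   vertex 4.3 4.3 4.0
  endloop
 endfacet
 facet normal 0.372 0.806 -0.461
  outer loop
   vertex 0.8 4.2 1.0
   vertex 4.3 4.3 4.0
   vertex 3.8 2.7 0.8
  endloop
 endfacet
 facet normal -0.580 0.183 -0.794
  outer loop
   vertex 0.8 4.2 1.0
   vertex 1.0 0.5 0.0
   vertex 0.0 4.7 1.7
  endloop
 endfacet
 facet normal 0.068 0.264 -0.962
  outer loop
   vertex 0.8 4.2 1.0
   vertex 3.8 2.7 0.8
   vertex 1.0 0.5 0.0
  endloop
 endfacet
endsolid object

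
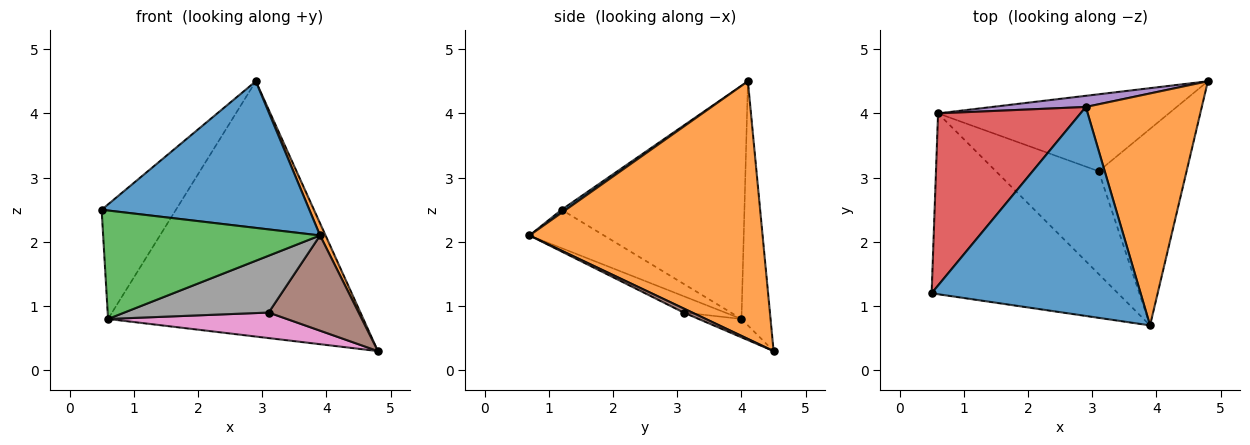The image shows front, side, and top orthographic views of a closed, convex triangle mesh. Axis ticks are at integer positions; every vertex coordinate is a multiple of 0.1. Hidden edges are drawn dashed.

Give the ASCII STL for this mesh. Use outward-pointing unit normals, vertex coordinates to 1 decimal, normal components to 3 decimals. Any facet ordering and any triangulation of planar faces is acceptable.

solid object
 facet normal 0.012 -0.574 0.819
  outer loop
   vertex 2.9 4.1 4.5
   vertex 0.5 1.2 2.5
   vertex 3.9 0.7 2.1
  endloop
 endfacet
 facet normal 0.912 -0.022 0.410
  outer loop
   vertex 2.9 4.1 4.5
   vertex 3.9 0.7 2.1
   vertex 4.8 4.5 0.3
  endloop
 endfacet
 facet normal -0.174 -0.507 -0.845
  outer loop
   vertex 0.6 4.0 0.8
   vertex 3.9 0.7 2.1
   vertex 0.5 1.2 2.5
  endloop
 endfacet
 facet normal -0.806 0.328 0.492
  outer loop
   vertex 0.6 4.0 0.8
   vertex 0.5 1.2 2.5
   vertex 2.9 4.1 4.5
  endloop
 endfacet
 facet normal -0.113 0.993 0.043
  outer loop
   vertex 0.6 4.0 0.8
   vertex 2.9 4.1 4.5
   vertex 4.8 4.5 0.3
  endloop
 endfacet
 facet normal 0.041 -0.436 -0.899
  outer loop
   vertex 3.1 3.1 0.9
   vertex 4.8 4.5 0.3
   vertex 3.9 0.7 2.1
  endloop
 endfacet
 facet normal -0.075 -0.314 -0.946
  outer loop
   vertex 3.1 3.1 0.9
   vertex 0.6 4.0 0.8
   vertex 4.8 4.5 0.3
  endloop
 endfacet
 facet normal -0.138 -0.479 -0.867
  outer loop
   vertex 3.1 3.1 0.9
   vertex 3.9 0.7 2.1
   vertex 0.6 4.0 0.8
  endloop
 endfacet
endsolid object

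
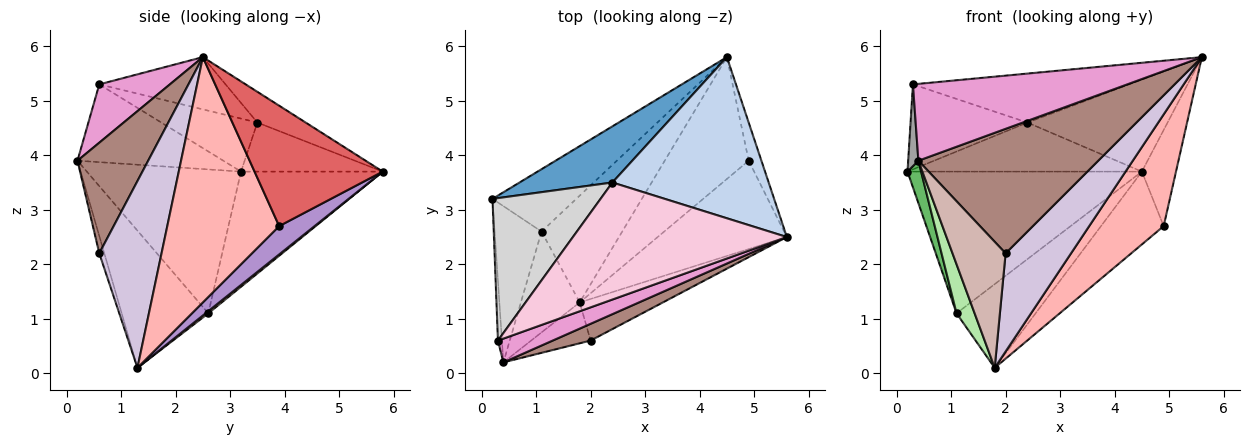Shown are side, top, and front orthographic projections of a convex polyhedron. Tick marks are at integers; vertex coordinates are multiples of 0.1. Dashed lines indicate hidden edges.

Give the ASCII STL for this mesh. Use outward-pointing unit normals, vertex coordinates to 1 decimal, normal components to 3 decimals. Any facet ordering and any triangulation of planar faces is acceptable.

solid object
 facet normal -0.370 0.611 0.700
  outer loop
   vertex 2.4 3.5 4.6
   vertex 4.5 5.8 3.7
   vertex 0.2 3.2 3.7
  endloop
 endfacet
 facet normal -0.168 0.489 0.856
  outer loop
   vertex 2.4 3.5 4.6
   vertex 5.6 2.5 5.8
   vertex 4.5 5.8 3.7
  endloop
 endfacet
 facet normal -0.484 0.801 -0.352
  outer loop
   vertex 1.1 2.6 1.1
   vertex 0.2 3.2 3.7
   vertex 4.5 5.8 3.7
  endloop
 endfacet
 facet normal 0.021 0.617 -0.787
  outer loop
   vertex 1.1 2.6 1.1
   vertex 4.5 5.8 3.7
   vertex 1.8 1.3 0.1
  endloop
 endfacet
 facet normal -0.947 -0.084 -0.309
  outer loop
   vertex 1.1 2.6 1.1
   vertex 0.4 0.2 3.9
   vertex 0.2 3.2 3.7
  endloop
 endfacet
 facet normal -0.903 -0.188 -0.387
  outer loop
   vertex 1.1 2.6 1.1
   vertex 1.8 1.3 0.1
   vertex 0.4 0.2 3.9
  endloop
 endfacet
 facet normal 0.961 0.256 -0.102
  outer loop
   vertex 4.9 3.9 2.7
   vertex 4.5 5.8 3.7
   vertex 5.6 2.5 5.8
  endloop
 endfacet
 facet normal 0.762 -0.508 -0.401
  outer loop
   vertex 4.9 3.9 2.7
   vertex 5.6 2.5 5.8
   vertex 1.8 1.3 0.1
  endloop
 endfacet
 facet normal 0.278 0.493 -0.825
  outer loop
   vertex 4.9 3.9 2.7
   vertex 1.8 1.3 0.1
   vertex 4.5 5.8 3.7
  endloop
 endfacet
 facet normal 0.659 -0.692 -0.294
  outer loop
   vertex 2.0 0.6 2.2
   vertex 1.8 1.3 0.1
   vertex 5.6 2.5 5.8
  endloop
 endfacet
 facet normal 0.363 -0.923 0.124
  outer loop
   vertex 2.0 0.6 2.2
   vertex 5.6 2.5 5.8
   vertex 0.4 0.2 3.9
  endloop
 endfacet
 facet normal -0.090 -0.947 -0.307
  outer loop
   vertex 2.0 0.6 2.2
   vertex 0.4 0.2 3.9
   vertex 1.8 1.3 0.1
  endloop
 endfacet
 facet normal 0.300 -0.911 0.282
  outer loop
   vertex 0.3 0.6 5.3
   vertex 0.4 0.2 3.9
   vertex 5.6 2.5 5.8
  endloop
 endfacet
 facet normal -0.220 0.376 0.900
  outer loop
   vertex 0.3 0.6 5.3
   vertex 5.6 2.5 5.8
   vertex 2.4 3.5 4.6
  endloop
 endfacet
 facet normal -0.996 -0.070 -0.051
  outer loop
   vertex 0.3 0.6 5.3
   vertex 0.2 3.2 3.7
   vertex 0.4 0.2 3.9
  endloop
 endfacet
 facet normal -0.388 0.472 0.791
  outer loop
   vertex 0.3 0.6 5.3
   vertex 2.4 3.5 4.6
   vertex 0.2 3.2 3.7
  endloop
 endfacet
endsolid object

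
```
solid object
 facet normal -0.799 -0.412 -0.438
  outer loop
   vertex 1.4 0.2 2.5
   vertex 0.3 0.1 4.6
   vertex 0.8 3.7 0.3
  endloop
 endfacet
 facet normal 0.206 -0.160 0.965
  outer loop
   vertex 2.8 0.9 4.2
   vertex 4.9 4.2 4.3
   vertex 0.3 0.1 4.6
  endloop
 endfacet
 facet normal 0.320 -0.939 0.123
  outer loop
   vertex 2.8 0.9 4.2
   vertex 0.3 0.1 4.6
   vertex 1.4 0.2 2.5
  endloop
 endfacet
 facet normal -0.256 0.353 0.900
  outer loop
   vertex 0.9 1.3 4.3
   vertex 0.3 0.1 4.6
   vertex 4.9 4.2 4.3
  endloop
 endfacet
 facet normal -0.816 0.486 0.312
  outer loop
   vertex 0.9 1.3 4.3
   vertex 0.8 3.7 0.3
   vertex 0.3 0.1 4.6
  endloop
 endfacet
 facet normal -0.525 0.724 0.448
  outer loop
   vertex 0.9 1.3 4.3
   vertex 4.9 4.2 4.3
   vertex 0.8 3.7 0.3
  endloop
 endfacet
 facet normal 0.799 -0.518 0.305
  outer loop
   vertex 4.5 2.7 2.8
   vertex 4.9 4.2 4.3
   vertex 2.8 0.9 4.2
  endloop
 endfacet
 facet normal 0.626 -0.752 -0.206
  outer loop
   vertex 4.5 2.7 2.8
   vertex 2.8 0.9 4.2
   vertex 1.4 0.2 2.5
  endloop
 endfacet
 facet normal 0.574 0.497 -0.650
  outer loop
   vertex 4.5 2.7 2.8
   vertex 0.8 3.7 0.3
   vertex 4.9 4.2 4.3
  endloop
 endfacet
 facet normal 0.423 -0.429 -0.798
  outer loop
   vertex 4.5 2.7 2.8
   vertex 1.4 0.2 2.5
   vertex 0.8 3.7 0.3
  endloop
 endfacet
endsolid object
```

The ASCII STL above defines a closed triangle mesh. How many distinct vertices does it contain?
7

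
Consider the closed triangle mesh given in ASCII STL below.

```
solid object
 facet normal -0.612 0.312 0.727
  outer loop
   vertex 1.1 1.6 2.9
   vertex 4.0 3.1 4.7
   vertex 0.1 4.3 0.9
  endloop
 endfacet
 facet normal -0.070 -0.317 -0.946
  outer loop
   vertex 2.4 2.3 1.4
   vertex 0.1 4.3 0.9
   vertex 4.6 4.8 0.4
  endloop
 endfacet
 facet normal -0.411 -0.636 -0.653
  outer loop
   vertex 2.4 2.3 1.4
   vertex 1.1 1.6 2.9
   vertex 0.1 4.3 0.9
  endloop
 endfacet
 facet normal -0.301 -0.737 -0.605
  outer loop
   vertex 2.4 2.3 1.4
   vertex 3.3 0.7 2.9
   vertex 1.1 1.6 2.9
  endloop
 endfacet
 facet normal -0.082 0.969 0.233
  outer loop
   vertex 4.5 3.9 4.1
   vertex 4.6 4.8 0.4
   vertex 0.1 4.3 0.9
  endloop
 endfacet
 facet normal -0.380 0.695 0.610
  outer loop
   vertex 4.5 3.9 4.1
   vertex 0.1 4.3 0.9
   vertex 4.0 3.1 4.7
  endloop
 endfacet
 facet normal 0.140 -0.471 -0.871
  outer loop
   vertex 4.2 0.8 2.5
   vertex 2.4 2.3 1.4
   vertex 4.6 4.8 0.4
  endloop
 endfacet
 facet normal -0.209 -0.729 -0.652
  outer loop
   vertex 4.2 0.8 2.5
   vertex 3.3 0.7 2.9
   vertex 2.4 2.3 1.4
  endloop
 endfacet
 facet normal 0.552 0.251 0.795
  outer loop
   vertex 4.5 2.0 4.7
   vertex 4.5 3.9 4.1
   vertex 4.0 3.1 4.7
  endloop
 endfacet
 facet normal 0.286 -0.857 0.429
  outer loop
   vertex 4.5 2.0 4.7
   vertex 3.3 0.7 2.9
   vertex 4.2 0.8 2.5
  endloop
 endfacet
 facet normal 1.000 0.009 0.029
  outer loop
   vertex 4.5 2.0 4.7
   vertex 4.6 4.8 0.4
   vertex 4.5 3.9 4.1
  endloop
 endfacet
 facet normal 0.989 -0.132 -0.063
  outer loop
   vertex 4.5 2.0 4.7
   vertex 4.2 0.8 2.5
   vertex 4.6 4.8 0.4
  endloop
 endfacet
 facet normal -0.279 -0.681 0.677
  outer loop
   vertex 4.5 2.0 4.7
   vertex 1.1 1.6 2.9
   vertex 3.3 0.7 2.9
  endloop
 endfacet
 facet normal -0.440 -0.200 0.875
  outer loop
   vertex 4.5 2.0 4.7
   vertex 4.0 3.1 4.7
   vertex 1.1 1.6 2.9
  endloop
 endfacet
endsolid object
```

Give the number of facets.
14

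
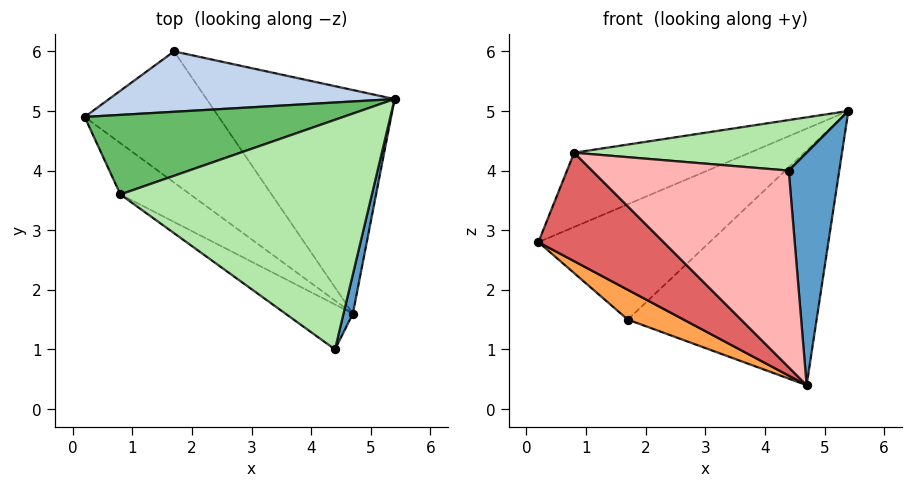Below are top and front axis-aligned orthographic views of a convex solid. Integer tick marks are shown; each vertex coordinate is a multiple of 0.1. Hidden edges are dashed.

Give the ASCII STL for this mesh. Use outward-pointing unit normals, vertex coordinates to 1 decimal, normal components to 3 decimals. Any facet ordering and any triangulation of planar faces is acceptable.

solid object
 facet normal 0.970 -0.241 0.041
  outer loop
   vertex 4.7 1.6 0.4
   vertex 5.4 5.2 5.0
   vertex 4.4 1.0 4.0
  endloop
 endfacet
 facet normal -0.240 0.860 0.450
  outer loop
   vertex 1.7 6.0 1.5
   vertex 0.2 4.9 2.8
   vertex 5.4 5.2 5.0
  endloop
 endfacet
 facet normal -0.564 -0.183 -0.805
  outer loop
   vertex 1.7 6.0 1.5
   vertex 4.7 1.6 0.4
   vertex 0.2 4.9 2.8
  endloop
 endfacet
 facet normal 0.629 0.563 -0.536
  outer loop
   vertex 1.7 6.0 1.5
   vertex 5.4 5.2 5.0
   vertex 4.7 1.6 0.4
  endloop
 endfacet
 facet normal -0.329 0.644 0.690
  outer loop
   vertex 0.8 3.6 4.3
   vertex 5.4 5.2 5.0
   vertex 0.2 4.9 2.8
  endloop
 endfacet
 facet normal -0.074 -0.214 0.974
  outer loop
   vertex 0.8 3.6 4.3
   vertex 4.4 1.0 4.0
   vertex 5.4 5.2 5.0
  endloop
 endfacet
 facet normal -0.665 -0.675 -0.319
  outer loop
   vertex 0.8 3.6 4.3
   vertex 0.2 4.9 2.8
   vertex 4.7 1.6 0.4
  endloop
 endfacet
 facet normal -0.586 -0.790 -0.181
  outer loop
   vertex 0.8 3.6 4.3
   vertex 4.7 1.6 0.4
   vertex 4.4 1.0 4.0
  endloop
 endfacet
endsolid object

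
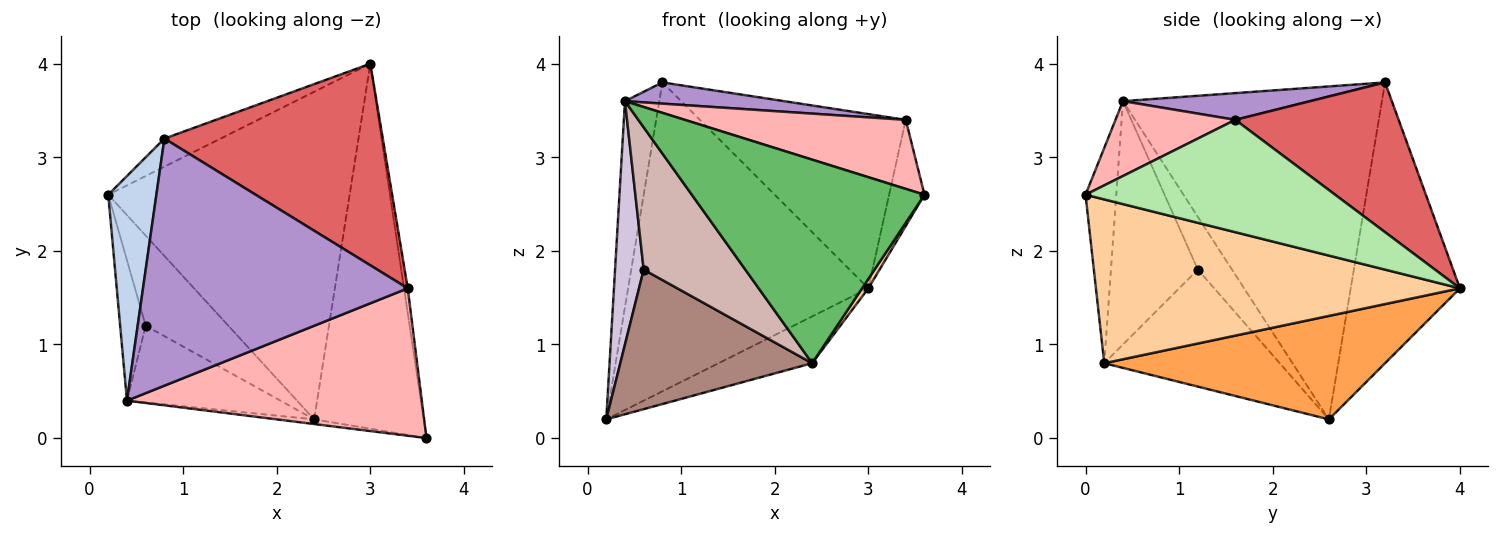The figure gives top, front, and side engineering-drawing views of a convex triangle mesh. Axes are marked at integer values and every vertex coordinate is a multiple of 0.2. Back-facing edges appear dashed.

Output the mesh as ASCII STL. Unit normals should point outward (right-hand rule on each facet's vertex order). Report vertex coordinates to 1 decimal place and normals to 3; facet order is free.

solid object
 facet normal -0.412 0.907 -0.082
  outer loop
   vertex 0.8 3.2 3.8
   vertex 3.0 4.0 1.6
   vertex 0.2 2.6 0.2
  endloop
 endfacet
 facet normal -0.981 0.130 0.142
  outer loop
   vertex 0.4 0.4 3.6
   vertex 0.8 3.2 3.8
   vertex 0.2 2.6 0.2
  endloop
 endfacet
 facet normal 0.391 0.130 -0.911
  outer loop
   vertex 2.4 0.2 0.8
   vertex 0.2 2.6 0.2
   vertex 3.0 4.0 1.6
  endloop
 endfacet
 facet normal 0.831 -0.014 -0.556
  outer loop
   vertex 2.4 0.2 0.8
   vertex 3.0 4.0 1.6
   vertex 3.6 0.0 2.6
  endloop
 endfacet
 facet normal -0.131 -0.991 -0.023
  outer loop
   vertex 2.4 0.2 0.8
   vertex 3.6 0.0 2.6
   vertex 0.4 0.4 3.6
  endloop
 endfacet
 facet normal 0.990 0.140 -0.033
  outer loop
   vertex 3.4 1.6 3.4
   vertex 3.6 0.0 2.6
   vertex 3.0 4.0 1.6
  endloop
 endfacet
 facet normal 0.461 0.580 0.672
  outer loop
   vertex 3.4 1.6 3.4
   vertex 3.0 4.0 1.6
   vertex 0.8 3.2 3.8
  endloop
 endfacet
 facet normal 0.224 -0.413 0.883
  outer loop
   vertex 3.4 1.6 3.4
   vertex 0.4 0.4 3.6
   vertex 3.6 0.0 2.6
  endloop
 endfacet
 facet normal 0.100 -0.085 0.991
  outer loop
   vertex 3.4 1.6 3.4
   vertex 0.8 3.2 3.8
   vertex 0.4 0.4 3.6
  endloop
 endfacet
 facet normal -0.718 -0.603 -0.348
  outer loop
   vertex 0.6 1.2 1.8
   vertex 0.4 0.4 3.6
   vertex 0.2 2.6 0.2
  endloop
 endfacet
 facet normal -0.609 -0.666 -0.430
  outer loop
   vertex 0.6 1.2 1.8
   vertex 0.2 2.6 0.2
   vertex 2.4 0.2 0.8
  endloop
 endfacet
 facet normal -0.601 -0.703 -0.379
  outer loop
   vertex 0.6 1.2 1.8
   vertex 2.4 0.2 0.8
   vertex 0.4 0.4 3.6
  endloop
 endfacet
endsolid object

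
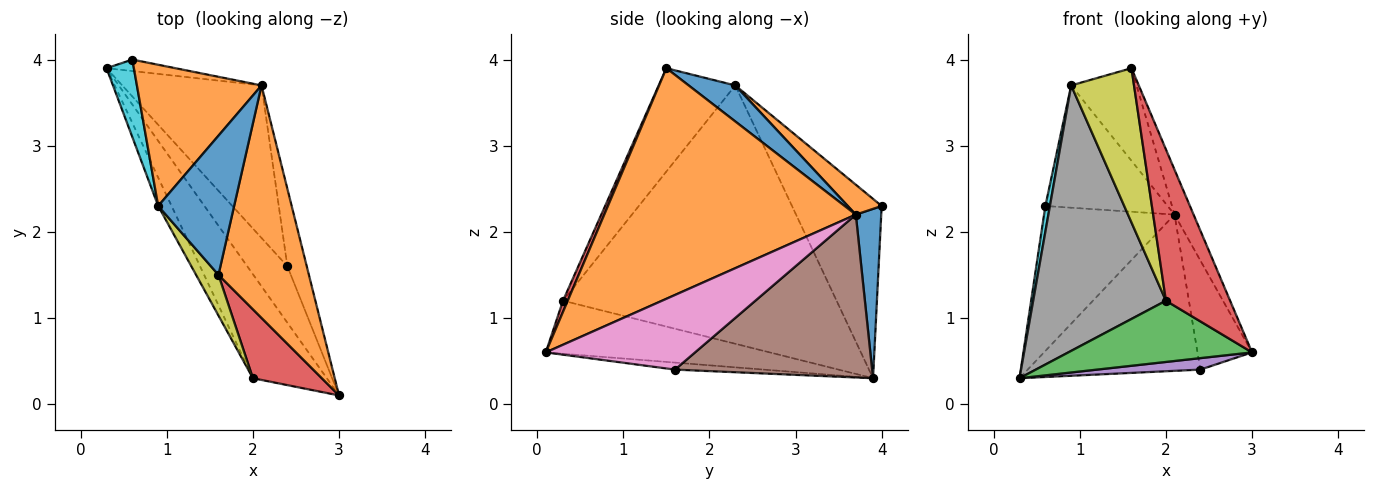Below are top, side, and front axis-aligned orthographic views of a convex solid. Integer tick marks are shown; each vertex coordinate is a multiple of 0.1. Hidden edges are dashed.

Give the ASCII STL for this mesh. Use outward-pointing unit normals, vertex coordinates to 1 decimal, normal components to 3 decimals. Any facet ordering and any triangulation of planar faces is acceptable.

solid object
 facet normal 0.191 0.979 -0.078
  outer loop
   vertex 2.1 3.7 2.2
   vertex 0.3 3.9 0.3
   vertex 0.6 4.0 2.3
  endloop
 endfacet
 facet normal 0.929 0.070 0.364
  outer loop
   vertex 2.1 3.7 2.2
   vertex 1.6 1.5 3.9
   vertex 3.0 0.1 0.6
  endloop
 endfacet
 facet normal -0.526 -0.432 -0.733
  outer loop
   vertex 2.0 0.3 1.2
   vertex 0.3 3.9 0.3
   vertex 3.0 0.1 0.6
  endloop
 endfacet
 facet normal 0.066 -0.908 0.413
  outer loop
   vertex 2.0 0.3 1.2
   vertex 3.0 0.1 0.6
   vertex 1.6 1.5 3.9
  endloop
 endfacet
 facet normal -0.169 -0.196 -0.966
  outer loop
   vertex 2.4 1.6 0.4
   vertex 3.0 0.1 0.6
   vertex 0.3 3.9 0.3
  endloop
 endfacet
 facet normal 0.633 0.554 -0.541
  outer loop
   vertex 2.4 1.6 0.4
   vertex 0.3 3.9 0.3
   vertex 2.1 3.7 2.2
  endloop
 endfacet
 facet normal 0.913 0.333 -0.237
  outer loop
   vertex 2.4 1.6 0.4
   vertex 2.1 3.7 2.2
   vertex 3.0 0.1 0.6
  endloop
 endfacet
 facet normal -0.899 -0.436 -0.047
  outer loop
   vertex 0.9 2.3 3.7
   vertex 0.3 3.9 0.3
   vertex 2.0 0.3 1.2
  endloop
 endfacet
 facet normal -0.762 -0.626 0.165
  outer loop
   vertex 0.9 2.3 3.7
   vertex 2.0 0.3 1.2
   vertex 1.6 1.5 3.9
  endloop
 endfacet
 facet normal -0.987 -0.050 0.151
  outer loop
   vertex 0.9 2.3 3.7
   vertex 0.6 4.0 2.3
   vertex 0.3 3.9 0.3
  endloop
 endfacet
 facet normal 0.367 0.515 0.775
  outer loop
   vertex 0.9 2.3 3.7
   vertex 1.6 1.5 3.9
   vertex 2.1 3.7 2.2
  endloop
 endfacet
 facet normal 0.178 0.644 0.744
  outer loop
   vertex 0.9 2.3 3.7
   vertex 2.1 3.7 2.2
   vertex 0.6 4.0 2.3
  endloop
 endfacet
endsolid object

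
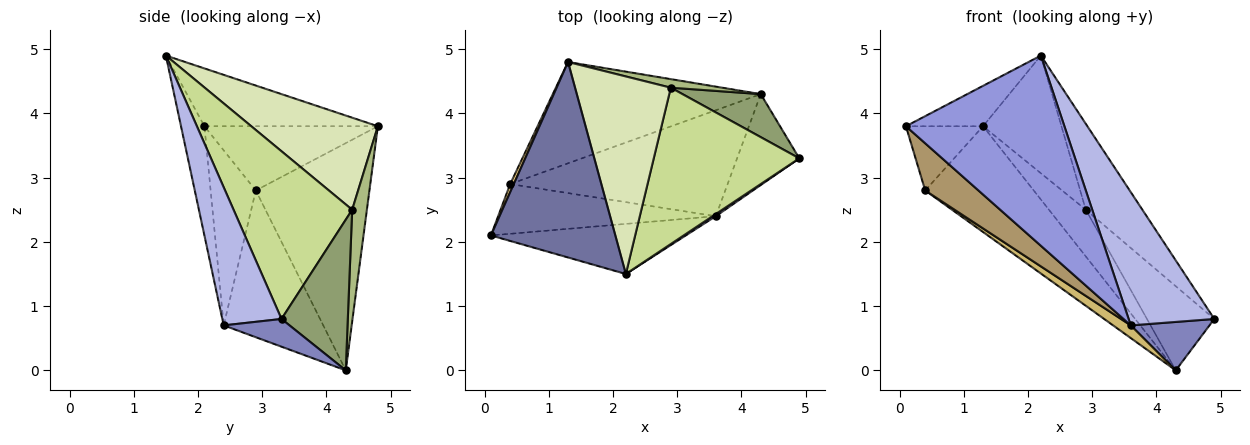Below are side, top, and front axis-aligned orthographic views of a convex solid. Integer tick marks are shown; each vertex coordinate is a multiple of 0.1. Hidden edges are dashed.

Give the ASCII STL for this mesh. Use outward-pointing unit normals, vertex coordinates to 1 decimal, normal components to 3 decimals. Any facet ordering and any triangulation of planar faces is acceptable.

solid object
 facet normal -0.414 0.184 0.891
  outer loop
   vertex 2.2 1.5 4.9
   vertex 1.3 4.8 3.8
   vertex 0.1 2.1 3.8
  endloop
 endfacet
 facet normal 0.366 -0.437 -0.821
  outer loop
   vertex 3.6 2.4 0.7
   vertex 4.3 4.3 0.0
   vertex 4.9 3.3 0.8
  endloop
 endfacet
 facet normal -0.141 -0.957 -0.252
  outer loop
   vertex 3.6 2.4 0.7
   vertex 2.2 1.5 4.9
   vertex 0.1 2.1 3.8
  endloop
 endfacet
 facet normal 0.568 -0.823 0.013
  outer loop
   vertex 3.6 2.4 0.7
   vertex 4.9 3.3 0.8
   vertex 2.2 1.5 4.9
  endloop
 endfacet
 facet normal 0.659 0.669 0.342
  outer loop
   vertex 2.9 4.4 2.5
   vertex 4.9 3.3 0.8
   vertex 4.3 4.3 0.0
  endloop
 endfacet
 facet normal 0.365 0.916 0.168
  outer loop
   vertex 2.9 4.4 2.5
   vertex 4.3 4.3 0.0
   vertex 1.3 4.8 3.8
  endloop
 endfacet
 facet normal 0.711 0.339 0.617
  outer loop
   vertex 2.9 4.4 2.5
   vertex 2.2 1.5 4.9
   vertex 4.9 3.3 0.8
  endloop
 endfacet
 facet normal 0.637 0.394 0.662
  outer loop
   vertex 2.9 4.4 2.5
   vertex 1.3 4.8 3.8
   vertex 2.2 1.5 4.9
  endloop
 endfacet
 facet normal -0.504 -0.594 -0.627
  outer loop
   vertex 0.4 2.9 2.8
   vertex 3.6 2.4 0.7
   vertex 0.1 2.1 3.8
  endloop
 endfacet
 facet normal -0.557 -0.099 -0.825
  outer loop
   vertex 0.4 2.9 2.8
   vertex 4.3 4.3 0.0
   vertex 3.6 2.4 0.7
  endloop
 endfacet
 facet normal -0.913 0.406 0.051
  outer loop
   vertex 0.4 2.9 2.8
   vertex 0.1 2.1 3.8
   vertex 1.3 4.8 3.8
  endloop
 endfacet
 facet normal -0.603 0.576 -0.552
  outer loop
   vertex 0.4 2.9 2.8
   vertex 1.3 4.8 3.8
   vertex 4.3 4.3 0.0
  endloop
 endfacet
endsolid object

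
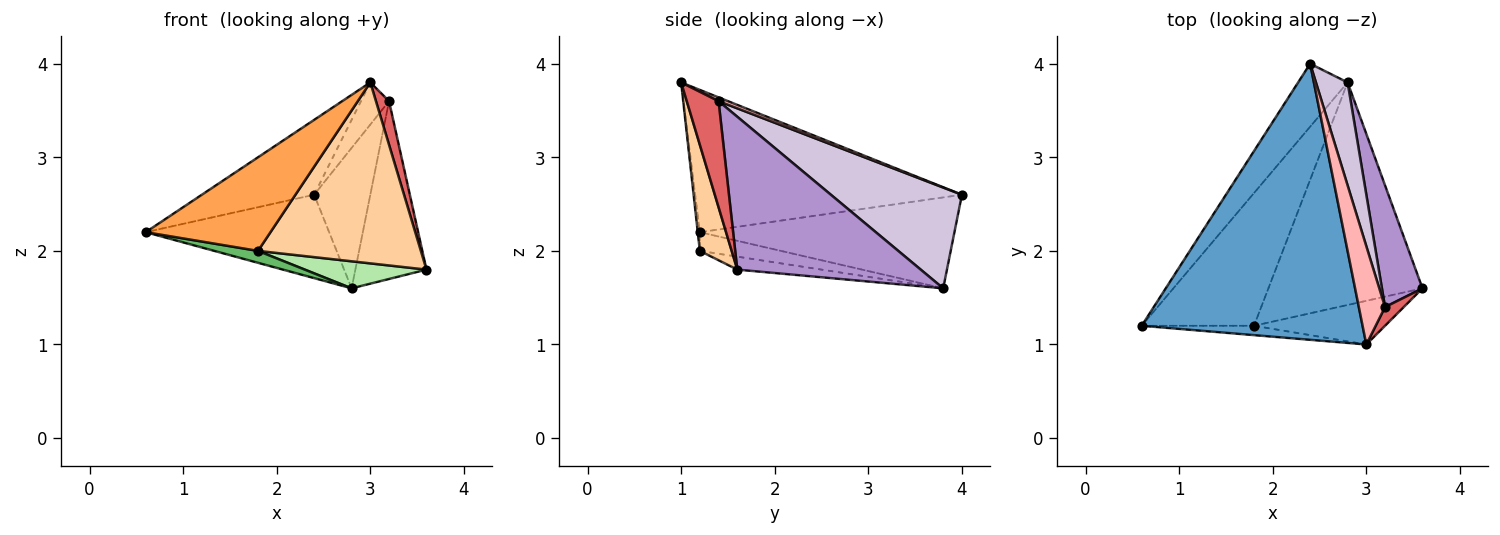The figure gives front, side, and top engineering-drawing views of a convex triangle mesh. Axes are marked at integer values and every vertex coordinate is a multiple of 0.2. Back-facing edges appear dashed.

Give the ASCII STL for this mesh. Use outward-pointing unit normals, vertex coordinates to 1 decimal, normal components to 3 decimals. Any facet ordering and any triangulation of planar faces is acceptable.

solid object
 facet normal -0.528 0.222 0.820
  outer loop
   vertex 3.0 1.0 3.8
   vertex 2.4 4.0 2.6
   vertex 0.6 1.2 2.2
  endloop
 endfacet
 facet normal -0.742 0.535 -0.404
  outer loop
   vertex 2.8 3.8 1.6
   vertex 0.6 1.2 2.2
   vertex 2.4 4.0 2.6
  endloop
 endfacet
 facet normal -0.017 -0.995 -0.099
  outer loop
   vertex 1.8 1.2 2.0
   vertex 3.0 1.0 3.8
   vertex 0.6 1.2 2.2
  endloop
 endfacet
 facet normal 0.187 -0.955 -0.231
  outer loop
   vertex 1.8 1.2 2.0
   vertex 3.6 1.6 1.8
   vertex 3.0 1.0 3.8
  endloop
 endfacet
 facet normal -0.164 -0.088 -0.983
  outer loop
   vertex 1.8 1.2 2.0
   vertex 0.6 1.2 2.2
   vertex 2.8 3.8 1.6
  endloop
 endfacet
 facet normal -0.083 -0.120 -0.989
  outer loop
   vertex 1.8 1.2 2.0
   vertex 2.8 3.8 1.6
   vertex 3.6 1.6 1.8
  endloop
 endfacet
 facet normal 0.913 -0.376 0.161
  outer loop
   vertex 3.2 1.4 3.6
   vertex 3.0 1.0 3.8
   vertex 3.6 1.6 1.8
  endloop
 endfacet
 facet normal 0.130 0.391 0.911
  outer loop
   vertex 3.2 1.4 3.6
   vertex 2.4 4.0 2.6
   vertex 3.0 1.0 3.8
  endloop
 endfacet
 facet normal 0.905 0.351 0.240
  outer loop
   vertex 3.2 1.4 3.6
   vertex 3.6 1.6 1.8
   vertex 2.8 3.8 1.6
  endloop
 endfacet
 facet normal 0.883 0.378 0.278
  outer loop
   vertex 3.2 1.4 3.6
   vertex 2.8 3.8 1.6
   vertex 2.4 4.0 2.6
  endloop
 endfacet
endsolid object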